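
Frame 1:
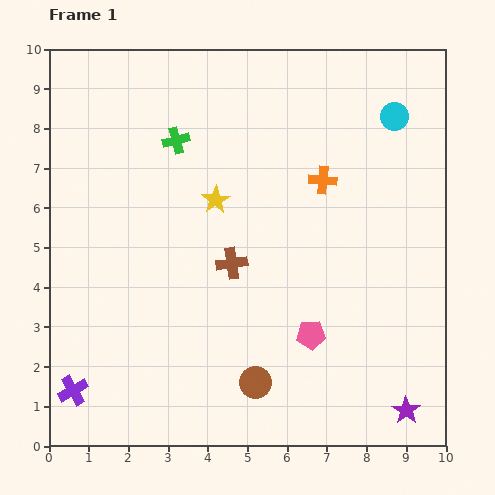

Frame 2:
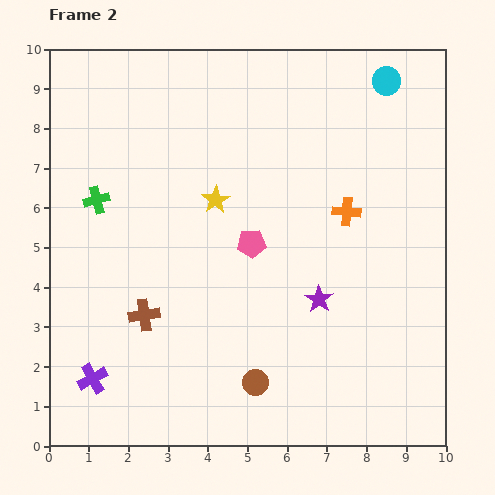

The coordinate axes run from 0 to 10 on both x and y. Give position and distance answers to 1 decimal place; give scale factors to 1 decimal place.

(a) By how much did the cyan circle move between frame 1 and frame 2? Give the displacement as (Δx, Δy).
(-0.2, 0.9)

The cyan circle was at (8.7, 8.3) in frame 1 and (8.5, 9.2) in frame 2.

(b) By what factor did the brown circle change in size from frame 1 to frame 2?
0.8×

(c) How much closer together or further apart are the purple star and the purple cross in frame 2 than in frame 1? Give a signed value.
-2.4

Distance in frame 1: 8.4. Distance in frame 2: 6.0.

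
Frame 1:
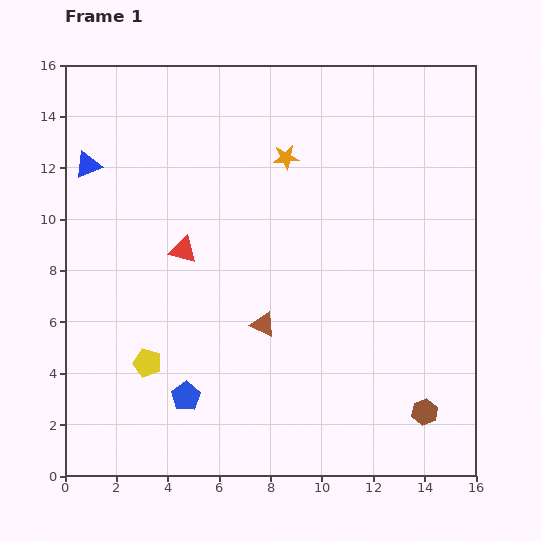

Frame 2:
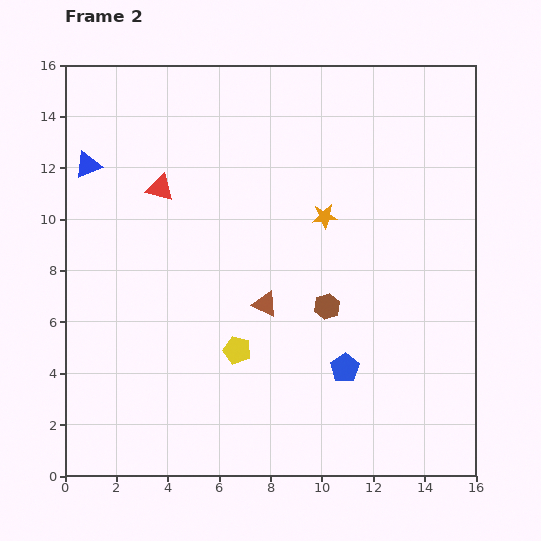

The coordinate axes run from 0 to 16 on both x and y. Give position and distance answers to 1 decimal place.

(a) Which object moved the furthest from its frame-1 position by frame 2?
the blue pentagon

(moved 6.3; next 5.6)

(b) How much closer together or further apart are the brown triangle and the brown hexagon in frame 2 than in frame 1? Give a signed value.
-4.8

Distance in frame 1: 7.2. Distance in frame 2: 2.4.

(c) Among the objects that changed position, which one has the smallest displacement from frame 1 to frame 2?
the brown triangle

(moved 0.8)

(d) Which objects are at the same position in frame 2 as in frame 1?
the blue triangle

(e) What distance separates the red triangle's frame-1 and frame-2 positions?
2.6

The red triangle moved from (4.6, 8.8) to (3.7, 11.2), a distance of √(0.9² + 2.4²) ≈ 2.6.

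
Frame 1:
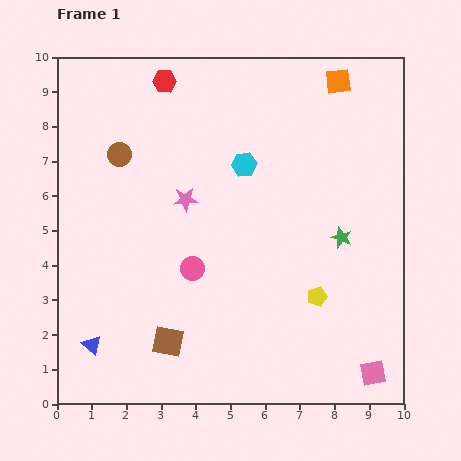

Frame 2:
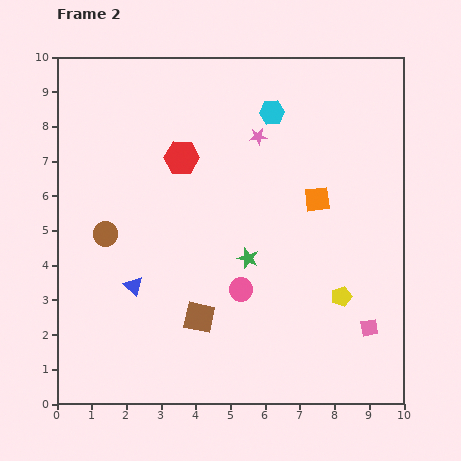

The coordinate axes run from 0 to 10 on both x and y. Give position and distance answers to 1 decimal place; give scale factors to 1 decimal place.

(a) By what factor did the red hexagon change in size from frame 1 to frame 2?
1.4×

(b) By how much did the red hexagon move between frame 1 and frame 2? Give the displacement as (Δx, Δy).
(0.5, -2.2)

The red hexagon was at (3.1, 9.3) in frame 1 and (3.6, 7.1) in frame 2.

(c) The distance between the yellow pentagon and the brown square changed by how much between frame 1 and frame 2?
-0.4

Distance in frame 1: 4.5. Distance in frame 2: 4.1.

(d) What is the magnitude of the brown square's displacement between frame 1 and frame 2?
1.1

The brown square moved from (3.2, 1.8) to (4.1, 2.5), a distance of √(0.9² + 0.7²) ≈ 1.1.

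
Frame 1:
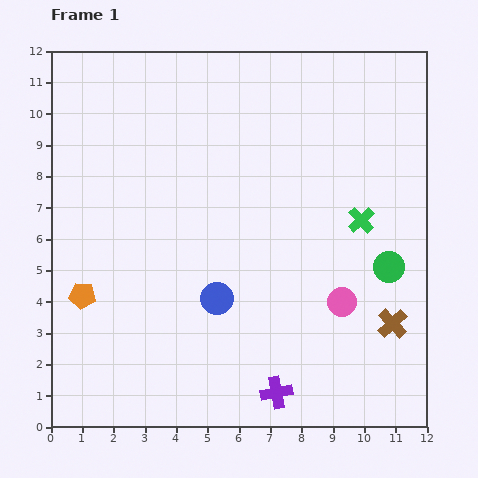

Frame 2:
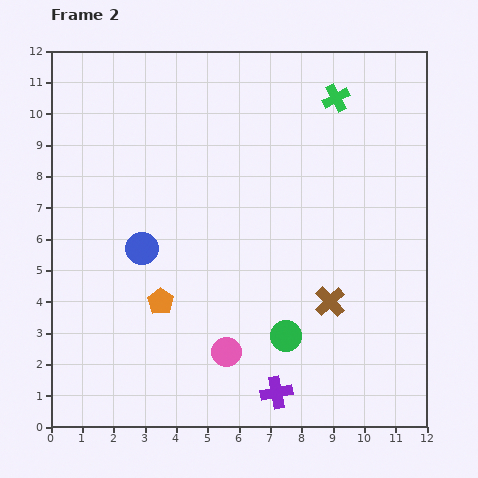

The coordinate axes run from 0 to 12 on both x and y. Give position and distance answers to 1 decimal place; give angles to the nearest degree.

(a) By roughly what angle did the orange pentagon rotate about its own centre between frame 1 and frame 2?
28° clockwise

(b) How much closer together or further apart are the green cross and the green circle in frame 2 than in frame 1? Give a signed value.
+6.1

Distance in frame 1: 1.7. Distance in frame 2: 7.8.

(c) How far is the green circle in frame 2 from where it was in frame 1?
4.0

The green circle moved from (10.8, 5.1) to (7.5, 2.9), a distance of √(3.3² + 2.2²) ≈ 4.0.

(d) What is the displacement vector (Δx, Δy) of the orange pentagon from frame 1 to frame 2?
(2.5, -0.2)

The orange pentagon was at (1.0, 4.2) in frame 1 and (3.5, 4.0) in frame 2.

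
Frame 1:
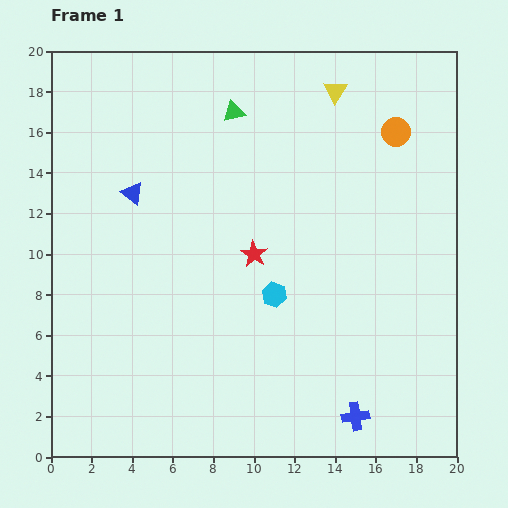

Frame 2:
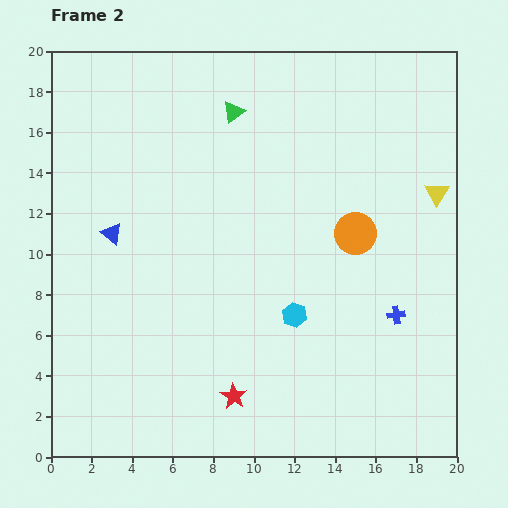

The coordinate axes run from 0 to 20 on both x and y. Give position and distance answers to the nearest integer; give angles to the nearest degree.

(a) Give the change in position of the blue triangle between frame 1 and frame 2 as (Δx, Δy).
(-1, -2)

The blue triangle was at (4, 13) in frame 1 and (3, 11) in frame 2.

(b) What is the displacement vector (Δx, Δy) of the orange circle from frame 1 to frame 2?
(-2, -5)

The orange circle was at (17, 16) in frame 1 and (15, 11) in frame 2.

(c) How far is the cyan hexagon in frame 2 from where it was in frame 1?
1

The cyan hexagon moved from (11, 8) to (12, 7), a distance of √(1² + 1²) ≈ 1.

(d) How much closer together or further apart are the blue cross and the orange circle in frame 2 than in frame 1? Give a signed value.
-10

Distance in frame 1: 14. Distance in frame 2: 4.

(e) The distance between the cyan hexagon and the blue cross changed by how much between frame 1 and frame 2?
-2

Distance in frame 1: 7. Distance in frame 2: 5.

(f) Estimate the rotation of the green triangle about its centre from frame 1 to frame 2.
24° counter-clockwise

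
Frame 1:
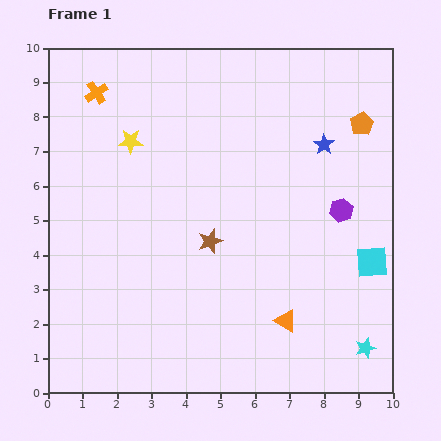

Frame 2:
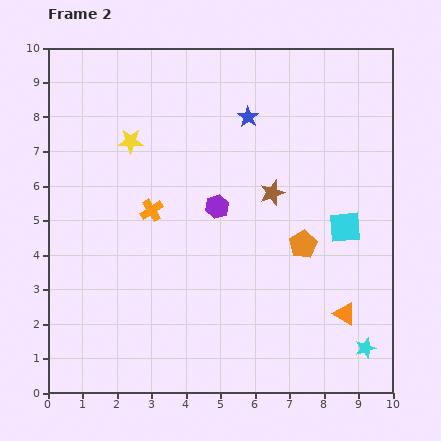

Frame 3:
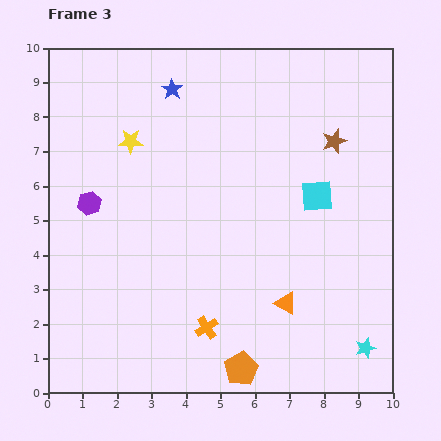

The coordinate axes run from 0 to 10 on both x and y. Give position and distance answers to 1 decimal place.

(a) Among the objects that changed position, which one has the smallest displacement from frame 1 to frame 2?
the cyan square

(moved 1.3)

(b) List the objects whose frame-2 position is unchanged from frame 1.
the yellow star, the cyan star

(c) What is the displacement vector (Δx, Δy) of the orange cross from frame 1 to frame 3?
(3.2, -6.8)

The orange cross was at (1.4, 8.7) in frame 1 and (4.6, 1.9) in frame 3.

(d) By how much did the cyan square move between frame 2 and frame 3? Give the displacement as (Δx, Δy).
(-0.8, 0.9)

The cyan square was at (8.6, 4.8) in frame 2 and (7.8, 5.7) in frame 3.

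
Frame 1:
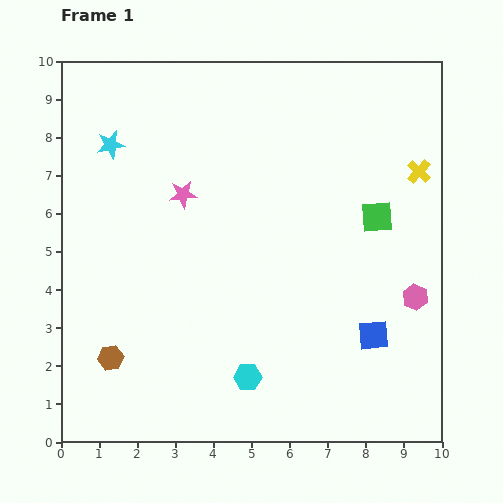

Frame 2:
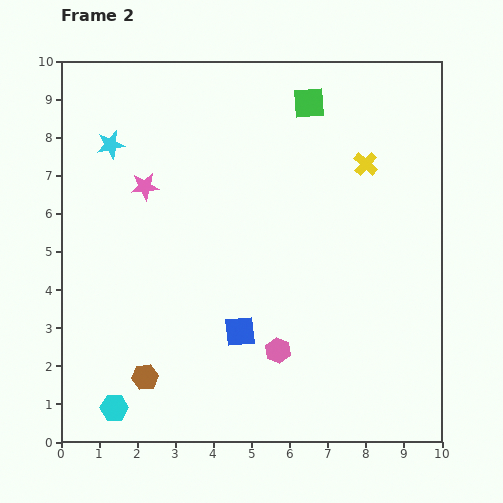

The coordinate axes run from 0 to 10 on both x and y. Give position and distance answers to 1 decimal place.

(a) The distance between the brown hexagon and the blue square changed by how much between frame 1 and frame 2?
-4.1

Distance in frame 1: 6.9. Distance in frame 2: 2.8.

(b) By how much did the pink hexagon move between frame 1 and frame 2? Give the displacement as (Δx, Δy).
(-3.6, -1.4)

The pink hexagon was at (9.3, 3.8) in frame 1 and (5.7, 2.4) in frame 2.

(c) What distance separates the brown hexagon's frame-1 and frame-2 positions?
1.0

The brown hexagon moved from (1.3, 2.2) to (2.2, 1.7), a distance of √(0.9² + 0.5²) ≈ 1.0.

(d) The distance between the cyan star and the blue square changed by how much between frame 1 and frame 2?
-2.5

Distance in frame 1: 8.5. Distance in frame 2: 6.0.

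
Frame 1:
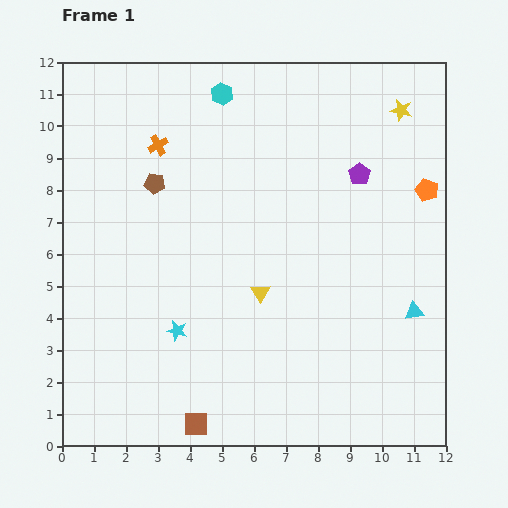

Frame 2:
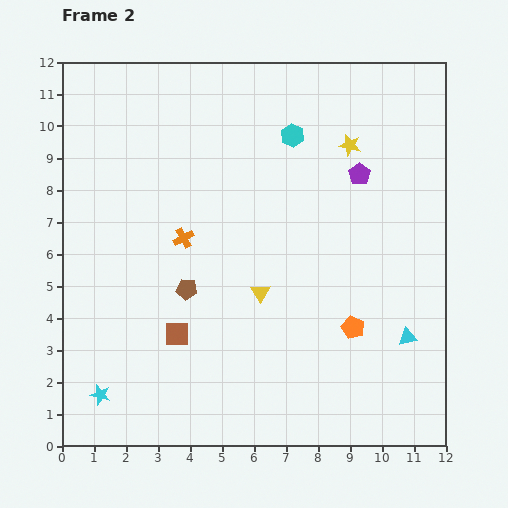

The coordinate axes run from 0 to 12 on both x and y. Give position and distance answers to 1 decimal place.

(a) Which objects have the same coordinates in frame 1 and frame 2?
the purple pentagon, the yellow triangle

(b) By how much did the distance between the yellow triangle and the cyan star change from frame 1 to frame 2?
+3.0

Distance in frame 1: 2.9. Distance in frame 2: 5.9.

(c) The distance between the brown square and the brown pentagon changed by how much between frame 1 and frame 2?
-6.2

Distance in frame 1: 7.6. Distance in frame 2: 1.4.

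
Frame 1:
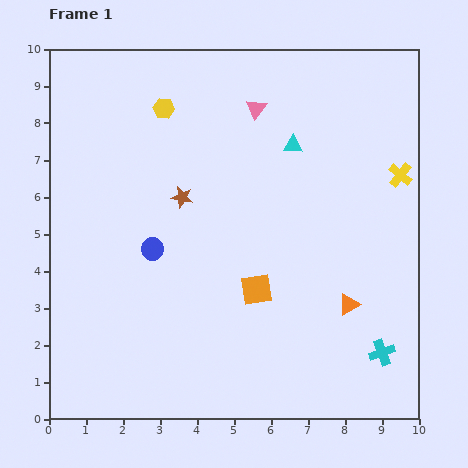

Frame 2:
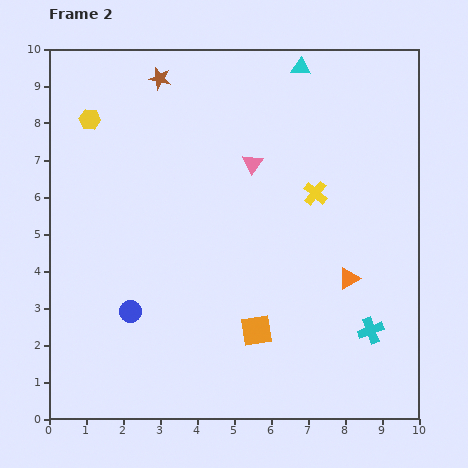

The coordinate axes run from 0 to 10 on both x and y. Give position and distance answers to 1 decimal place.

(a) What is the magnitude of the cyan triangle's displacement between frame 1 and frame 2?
2.1

The cyan triangle moved from (6.6, 7.4) to (6.8, 9.5), a distance of √(0.2² + 2.1²) ≈ 2.1.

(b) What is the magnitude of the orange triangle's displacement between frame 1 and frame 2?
0.7

The orange triangle moved from (8.1, 3.1) to (8.1, 3.8), a distance of √(0.0² + 0.7²) ≈ 0.7.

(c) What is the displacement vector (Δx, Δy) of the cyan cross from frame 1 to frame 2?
(-0.3, 0.6)

The cyan cross was at (9.0, 1.8) in frame 1 and (8.7, 2.4) in frame 2.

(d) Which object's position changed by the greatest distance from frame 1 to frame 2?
the brown star

(moved 3.3; next 2.4)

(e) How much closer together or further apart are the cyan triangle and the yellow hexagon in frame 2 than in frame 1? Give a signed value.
+2.3

Distance in frame 1: 3.6. Distance in frame 2: 5.9.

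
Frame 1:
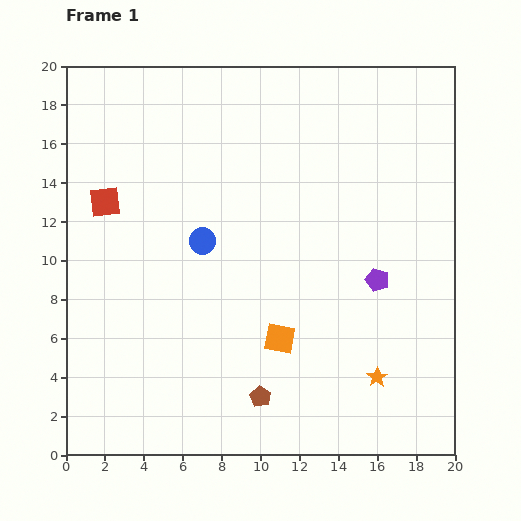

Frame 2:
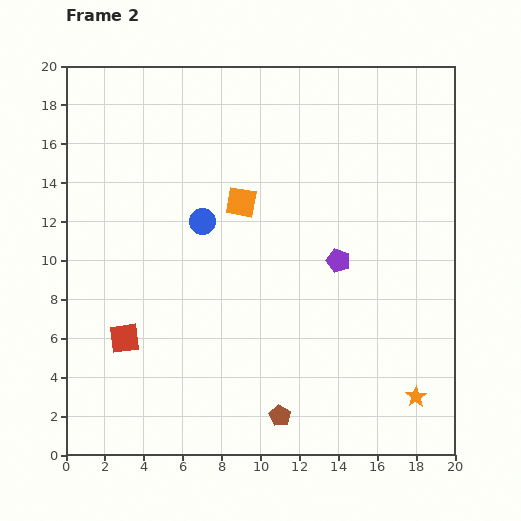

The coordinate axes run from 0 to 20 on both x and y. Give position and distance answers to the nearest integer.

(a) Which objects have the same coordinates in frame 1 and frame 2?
none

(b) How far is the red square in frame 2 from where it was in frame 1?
7

The red square moved from (2, 13) to (3, 6), a distance of √(1² + 7²) ≈ 7.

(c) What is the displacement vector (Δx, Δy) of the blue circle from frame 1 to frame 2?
(0, 1)

The blue circle was at (7, 11) in frame 1 and (7, 12) in frame 2.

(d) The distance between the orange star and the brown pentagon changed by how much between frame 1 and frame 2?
+1

Distance in frame 1: 6. Distance in frame 2: 7.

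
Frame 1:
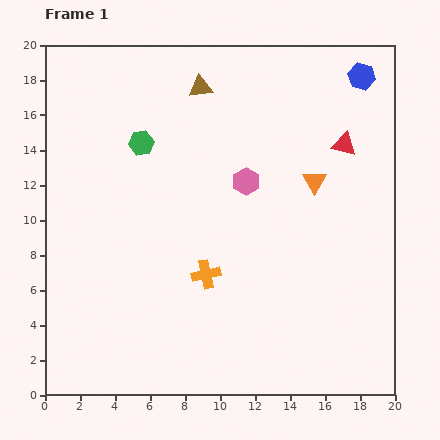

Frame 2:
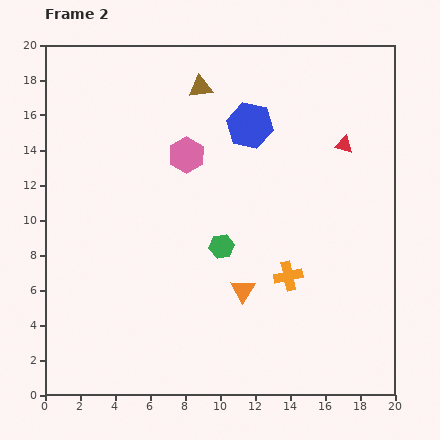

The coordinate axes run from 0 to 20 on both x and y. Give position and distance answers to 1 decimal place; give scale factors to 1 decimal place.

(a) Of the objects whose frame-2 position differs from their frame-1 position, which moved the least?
the pink hexagon

(moved 3.7)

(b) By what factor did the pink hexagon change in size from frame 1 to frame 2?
1.3×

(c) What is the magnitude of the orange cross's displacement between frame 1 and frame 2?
4.7

The orange cross moved from (9.2, 6.9) to (13.9, 6.8), a distance of √(4.7² + 0.1²) ≈ 4.7.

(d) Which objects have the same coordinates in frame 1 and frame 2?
the red triangle, the brown triangle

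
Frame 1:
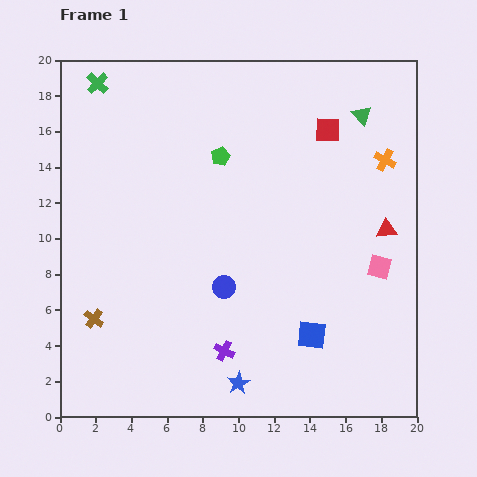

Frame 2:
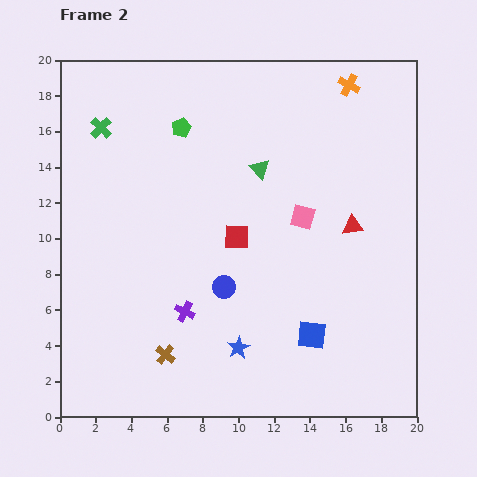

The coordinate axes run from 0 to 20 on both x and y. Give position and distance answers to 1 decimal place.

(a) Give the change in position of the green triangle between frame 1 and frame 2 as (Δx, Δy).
(-5.7, -3.0)

The green triangle was at (16.9, 16.9) in frame 1 and (11.2, 13.9) in frame 2.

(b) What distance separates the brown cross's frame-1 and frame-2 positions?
4.5

The brown cross moved from (1.9, 5.5) to (5.9, 3.5), a distance of √(4.0² + 2.0²) ≈ 4.5.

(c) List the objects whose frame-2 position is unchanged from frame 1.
the blue square, the blue circle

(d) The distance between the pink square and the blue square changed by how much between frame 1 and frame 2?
+1.2

Distance in frame 1: 5.4. Distance in frame 2: 6.6.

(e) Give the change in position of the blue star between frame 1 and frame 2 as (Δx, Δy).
(0.0, 2.0)

The blue star was at (10.0, 1.9) in frame 1 and (10.0, 3.9) in frame 2.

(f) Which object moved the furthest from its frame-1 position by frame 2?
the red square

(moved 7.9; next 6.4)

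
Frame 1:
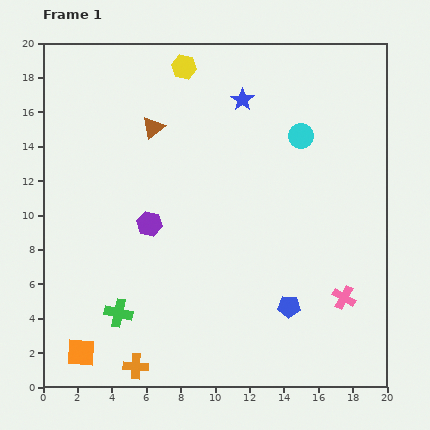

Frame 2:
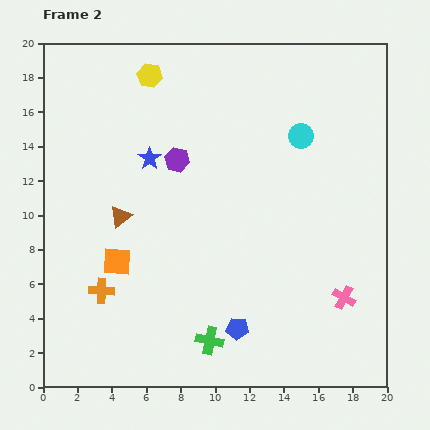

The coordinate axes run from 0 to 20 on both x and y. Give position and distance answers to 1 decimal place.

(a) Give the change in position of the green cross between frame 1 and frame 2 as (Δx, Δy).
(5.3, -1.6)

The green cross was at (4.4, 4.3) in frame 1 and (9.7, 2.7) in frame 2.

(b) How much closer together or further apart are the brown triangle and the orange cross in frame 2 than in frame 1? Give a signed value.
-9.5

Distance in frame 1: 13.9. Distance in frame 2: 4.4.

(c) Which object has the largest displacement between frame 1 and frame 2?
the blue star

(moved 6.4; next 5.7)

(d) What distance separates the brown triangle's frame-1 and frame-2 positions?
5.5

The brown triangle moved from (6.4, 15.1) to (4.5, 9.9), a distance of √(1.9² + 5.2²) ≈ 5.5.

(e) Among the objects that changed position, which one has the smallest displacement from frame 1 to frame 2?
the yellow hexagon

(moved 2.1)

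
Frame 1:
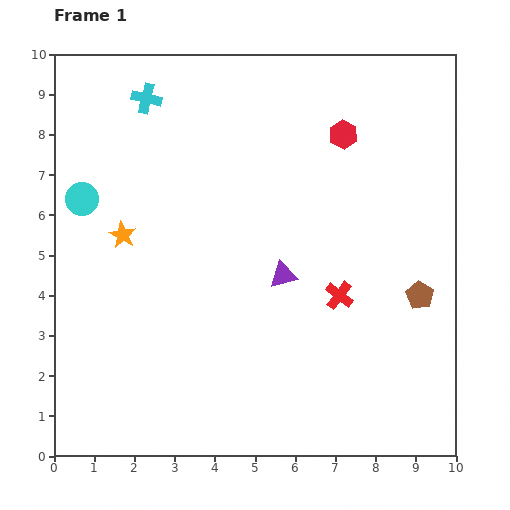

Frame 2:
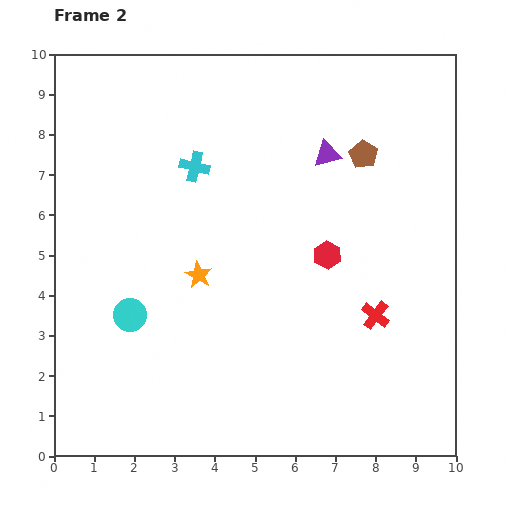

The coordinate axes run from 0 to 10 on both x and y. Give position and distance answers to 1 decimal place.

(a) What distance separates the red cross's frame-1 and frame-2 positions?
1.0

The red cross moved from (7.1, 4.0) to (8.0, 3.5), a distance of √(0.9² + 0.5²) ≈ 1.0.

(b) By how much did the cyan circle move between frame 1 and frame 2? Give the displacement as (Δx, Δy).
(1.2, -2.9)

The cyan circle was at (0.7, 6.4) in frame 1 and (1.9, 3.5) in frame 2.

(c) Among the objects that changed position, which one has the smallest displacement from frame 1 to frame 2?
the red cross

(moved 1.0)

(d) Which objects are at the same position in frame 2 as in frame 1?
none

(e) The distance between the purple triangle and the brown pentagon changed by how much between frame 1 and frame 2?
-2.5

Distance in frame 1: 3.4. Distance in frame 2: 0.9.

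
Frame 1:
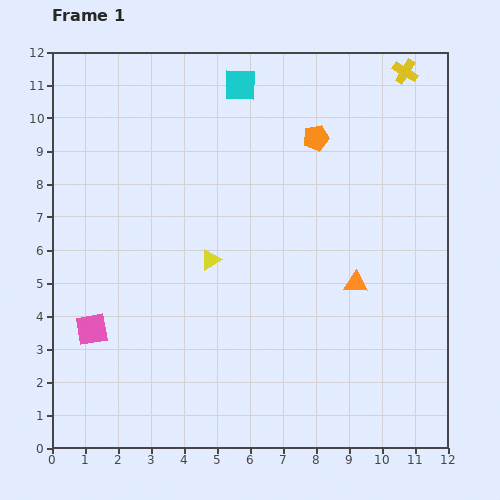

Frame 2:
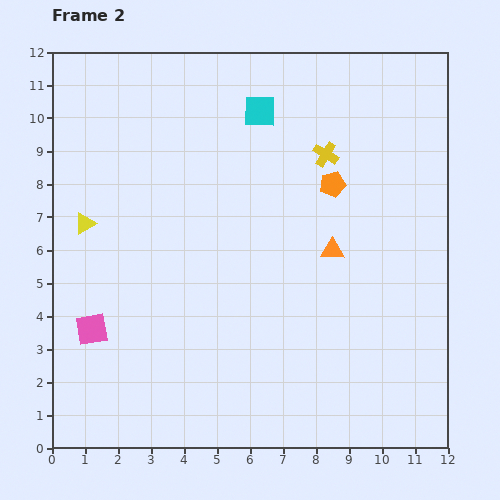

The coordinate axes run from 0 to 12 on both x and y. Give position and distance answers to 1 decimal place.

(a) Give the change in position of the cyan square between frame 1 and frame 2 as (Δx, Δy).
(0.6, -0.8)

The cyan square was at (5.7, 11.0) in frame 1 and (6.3, 10.2) in frame 2.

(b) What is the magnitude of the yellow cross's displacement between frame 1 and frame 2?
3.5

The yellow cross moved from (10.7, 11.4) to (8.3, 8.9), a distance of √(2.4² + 2.5²) ≈ 3.5.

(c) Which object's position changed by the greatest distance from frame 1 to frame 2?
the yellow triangle

(moved 4.0; next 3.5)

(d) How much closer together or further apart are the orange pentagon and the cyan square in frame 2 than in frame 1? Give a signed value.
+0.3

Distance in frame 1: 2.8. Distance in frame 2: 3.1.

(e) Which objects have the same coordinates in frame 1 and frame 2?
the pink square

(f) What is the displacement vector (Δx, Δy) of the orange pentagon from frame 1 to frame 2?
(0.5, -1.4)

The orange pentagon was at (8.0, 9.4) in frame 1 and (8.5, 8.0) in frame 2.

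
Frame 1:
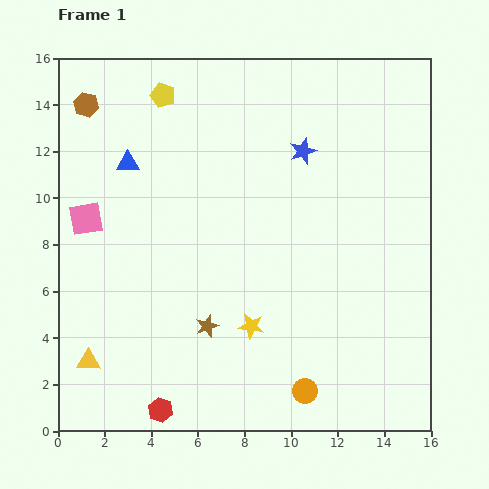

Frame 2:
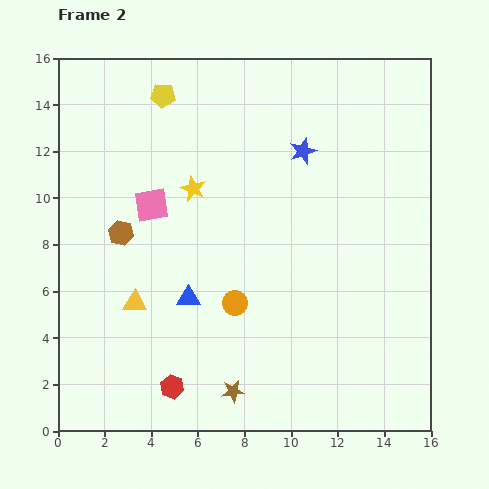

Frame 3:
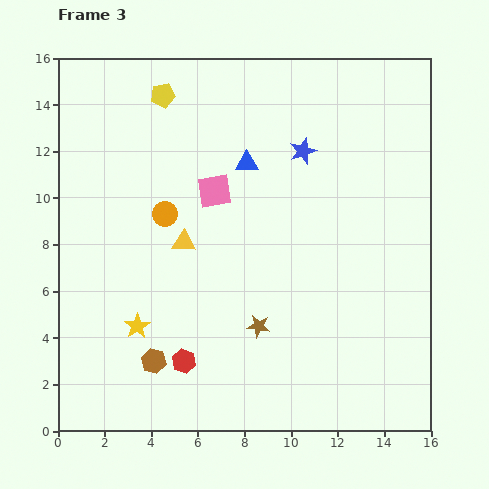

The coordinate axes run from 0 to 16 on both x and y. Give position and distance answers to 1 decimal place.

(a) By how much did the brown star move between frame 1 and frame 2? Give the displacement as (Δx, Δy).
(1.1, -2.8)

The brown star was at (6.4, 4.5) in frame 1 and (7.5, 1.7) in frame 2.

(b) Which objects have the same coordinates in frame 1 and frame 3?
the yellow pentagon, the blue star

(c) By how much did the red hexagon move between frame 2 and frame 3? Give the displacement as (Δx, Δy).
(0.5, 1.1)

The red hexagon was at (4.9, 1.9) in frame 2 and (5.4, 3.0) in frame 3.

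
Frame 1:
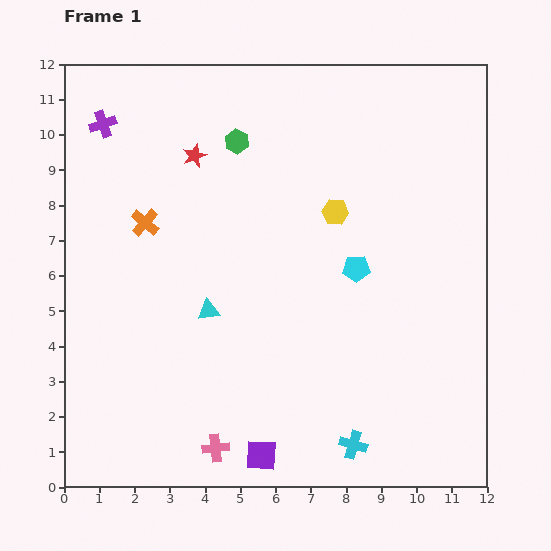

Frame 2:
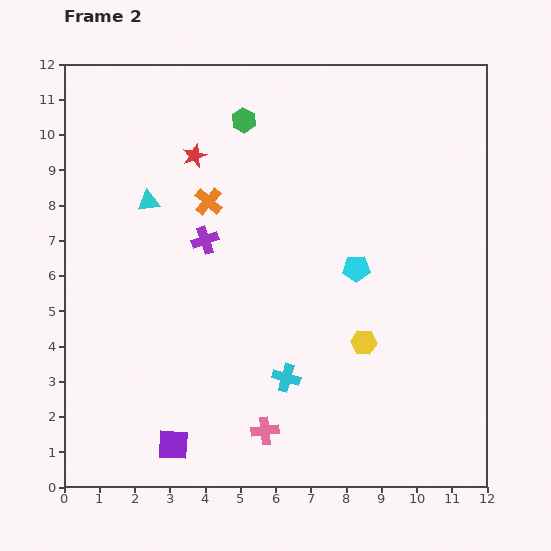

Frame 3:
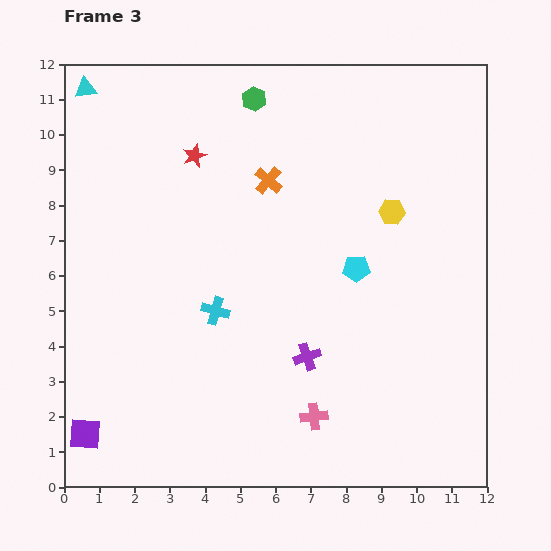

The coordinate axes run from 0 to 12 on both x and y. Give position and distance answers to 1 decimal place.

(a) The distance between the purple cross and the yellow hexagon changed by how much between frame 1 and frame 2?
-1.7

Distance in frame 1: 7.1. Distance in frame 2: 5.4.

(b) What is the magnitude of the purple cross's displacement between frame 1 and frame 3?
8.8

The purple cross moved from (1.1, 10.3) to (6.9, 3.7), a distance of √(5.8² + 6.6²) ≈ 8.8.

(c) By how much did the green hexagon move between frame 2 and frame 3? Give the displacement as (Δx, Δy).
(0.3, 0.6)

The green hexagon was at (5.1, 10.4) in frame 2 and (5.4, 11.0) in frame 3.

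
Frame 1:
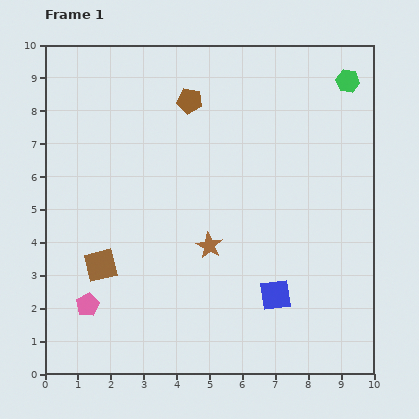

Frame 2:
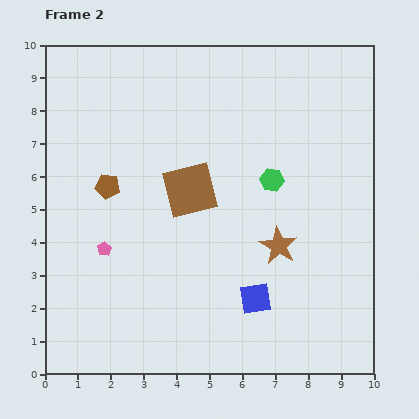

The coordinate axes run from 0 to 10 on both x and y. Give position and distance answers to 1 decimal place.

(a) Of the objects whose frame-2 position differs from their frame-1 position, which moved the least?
the blue square

(moved 0.6)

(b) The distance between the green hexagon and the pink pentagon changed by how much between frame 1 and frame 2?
-4.9

Distance in frame 1: 10.4. Distance in frame 2: 5.5.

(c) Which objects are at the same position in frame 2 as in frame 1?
none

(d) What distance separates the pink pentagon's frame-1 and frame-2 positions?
1.8

The pink pentagon moved from (1.3, 2.1) to (1.8, 3.8), a distance of √(0.5² + 1.7²) ≈ 1.8.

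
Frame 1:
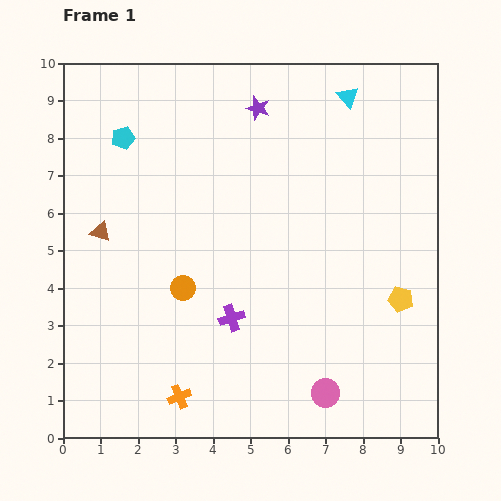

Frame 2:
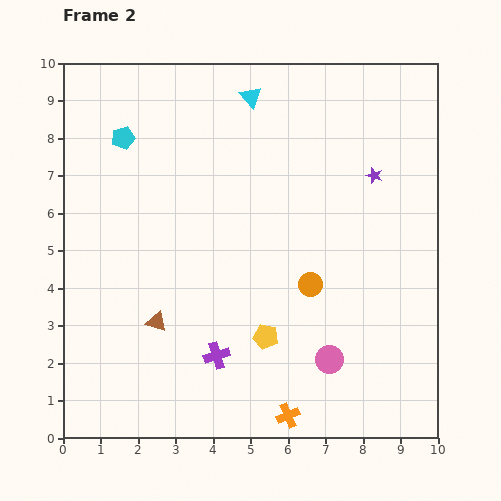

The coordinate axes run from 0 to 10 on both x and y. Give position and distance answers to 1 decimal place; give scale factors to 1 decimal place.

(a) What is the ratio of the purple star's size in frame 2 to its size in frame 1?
0.7×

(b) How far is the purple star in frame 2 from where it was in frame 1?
3.6

The purple star moved from (5.2, 8.8) to (8.3, 7.0), a distance of √(3.1² + 1.8²) ≈ 3.6.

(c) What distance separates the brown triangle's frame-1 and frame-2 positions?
2.8

The brown triangle moved from (1.0, 5.5) to (2.5, 3.1), a distance of √(1.5² + 2.4²) ≈ 2.8.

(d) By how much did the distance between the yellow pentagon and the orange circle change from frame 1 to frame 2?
-4.0

Distance in frame 1: 5.8. Distance in frame 2: 1.8.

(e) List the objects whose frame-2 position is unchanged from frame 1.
the cyan pentagon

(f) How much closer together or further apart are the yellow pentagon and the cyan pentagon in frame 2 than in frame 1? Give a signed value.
-2.1

Distance in frame 1: 8.6. Distance in frame 2: 6.5.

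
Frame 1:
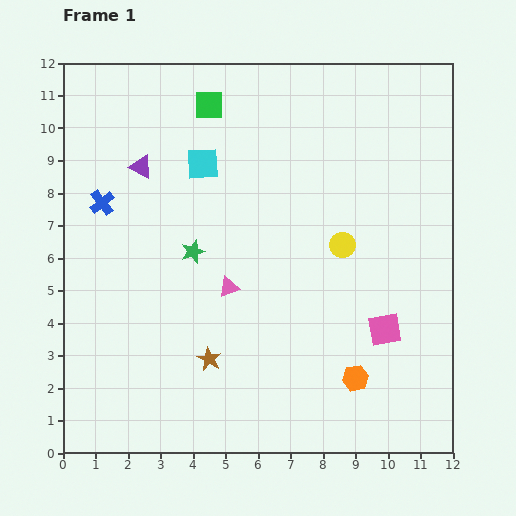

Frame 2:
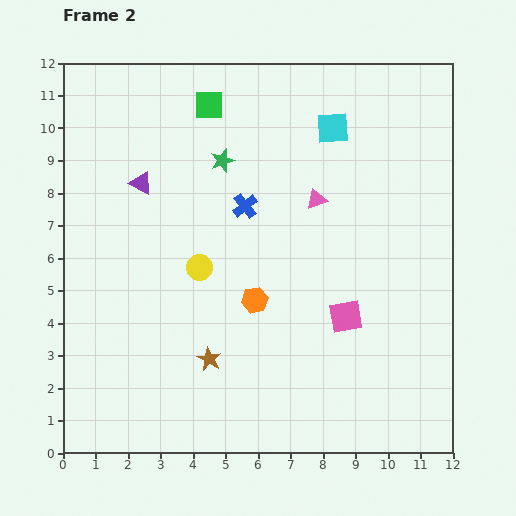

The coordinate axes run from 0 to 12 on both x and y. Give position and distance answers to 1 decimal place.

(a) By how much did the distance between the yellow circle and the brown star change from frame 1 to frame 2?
-2.6

Distance in frame 1: 5.4. Distance in frame 2: 2.8.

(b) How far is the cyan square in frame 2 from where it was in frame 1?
4.1

The cyan square moved from (4.3, 8.9) to (8.3, 10.0), a distance of √(4.0² + 1.1²) ≈ 4.1.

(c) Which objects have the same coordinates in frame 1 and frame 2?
the brown star, the green square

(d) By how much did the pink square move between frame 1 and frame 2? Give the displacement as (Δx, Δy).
(-1.2, 0.4)

The pink square was at (9.9, 3.8) in frame 1 and (8.7, 4.2) in frame 2.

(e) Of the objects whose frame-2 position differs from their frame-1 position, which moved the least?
the purple triangle

(moved 0.5)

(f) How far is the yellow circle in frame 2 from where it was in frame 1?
4.5

The yellow circle moved from (8.6, 6.4) to (4.2, 5.7), a distance of √(4.4² + 0.7²) ≈ 4.5.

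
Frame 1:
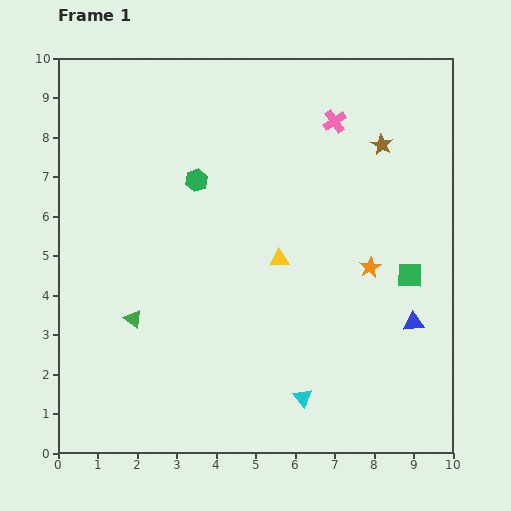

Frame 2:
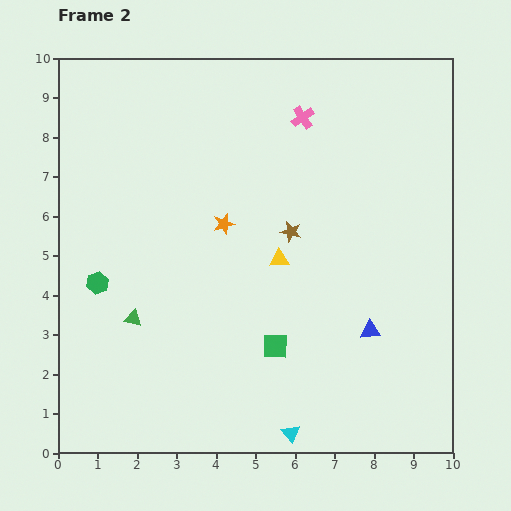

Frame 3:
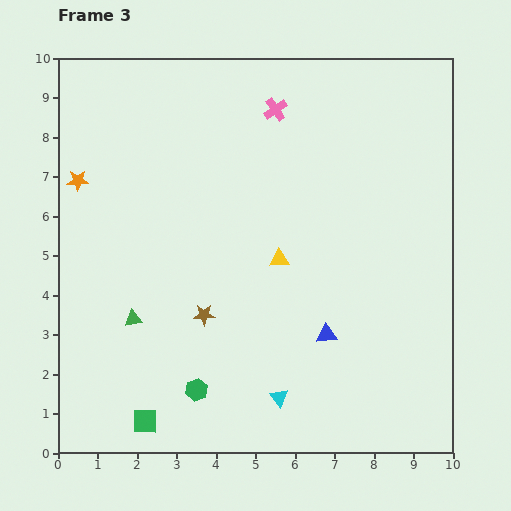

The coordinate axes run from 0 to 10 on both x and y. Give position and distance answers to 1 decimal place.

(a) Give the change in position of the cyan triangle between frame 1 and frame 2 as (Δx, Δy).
(-0.3, -0.9)

The cyan triangle was at (6.2, 1.4) in frame 1 and (5.9, 0.5) in frame 2.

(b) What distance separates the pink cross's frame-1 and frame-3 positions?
1.5

The pink cross moved from (7.0, 8.4) to (5.5, 8.7), a distance of √(1.5² + 0.3²) ≈ 1.5.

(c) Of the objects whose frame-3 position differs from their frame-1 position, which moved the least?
the cyan triangle

(moved 0.6)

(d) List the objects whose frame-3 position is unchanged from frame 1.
the yellow triangle, the green triangle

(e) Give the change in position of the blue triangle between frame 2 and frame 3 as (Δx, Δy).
(-1.1, -0.1)

The blue triangle was at (7.9, 3.1) in frame 2 and (6.8, 3.0) in frame 3.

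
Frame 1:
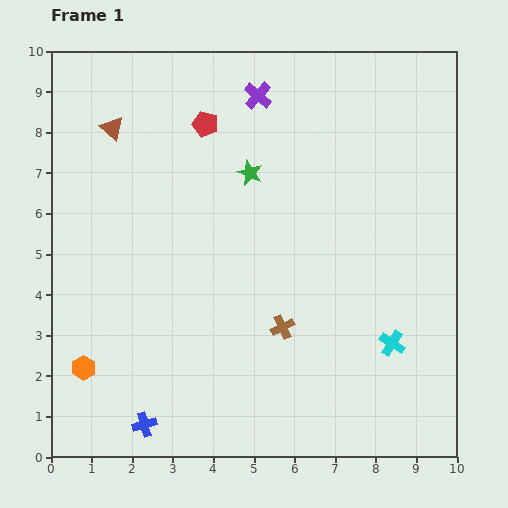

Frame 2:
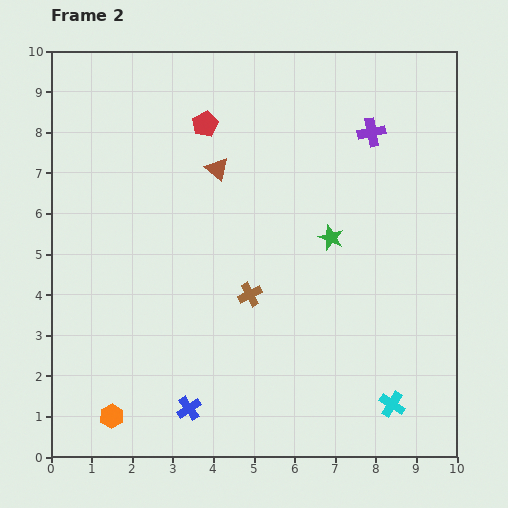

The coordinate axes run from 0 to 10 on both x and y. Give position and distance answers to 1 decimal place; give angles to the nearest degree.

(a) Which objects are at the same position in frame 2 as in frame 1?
the red pentagon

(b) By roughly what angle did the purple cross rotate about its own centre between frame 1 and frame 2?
37° clockwise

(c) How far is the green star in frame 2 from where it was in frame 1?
2.6

The green star moved from (4.9, 7.0) to (6.9, 5.4), a distance of √(2.0² + 1.6²) ≈ 2.6.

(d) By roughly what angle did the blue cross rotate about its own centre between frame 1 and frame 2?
19° counter-clockwise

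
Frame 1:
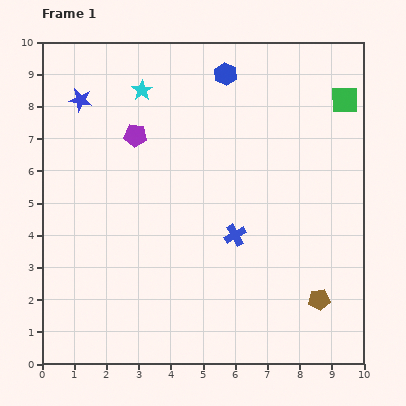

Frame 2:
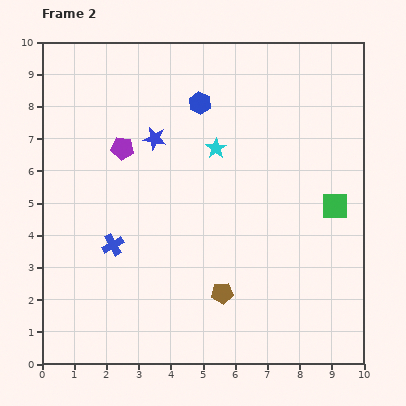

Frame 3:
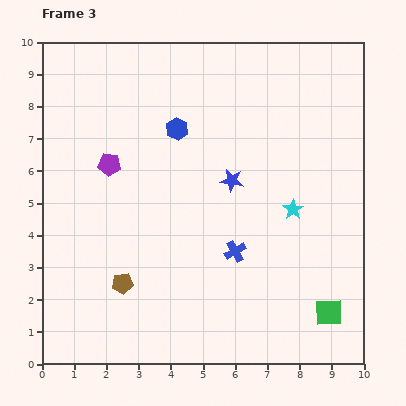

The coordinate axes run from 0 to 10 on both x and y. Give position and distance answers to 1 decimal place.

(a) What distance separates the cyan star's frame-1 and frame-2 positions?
2.9

The cyan star moved from (3.1, 8.5) to (5.4, 6.7), a distance of √(2.3² + 1.8²) ≈ 2.9.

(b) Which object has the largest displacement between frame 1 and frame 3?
the green square

(moved 6.6; next 6.1)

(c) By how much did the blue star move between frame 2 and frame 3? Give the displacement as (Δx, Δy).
(2.4, -1.3)

The blue star was at (3.5, 7.0) in frame 2 and (5.9, 5.7) in frame 3.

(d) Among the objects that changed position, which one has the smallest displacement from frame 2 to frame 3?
the purple pentagon

(moved 0.6)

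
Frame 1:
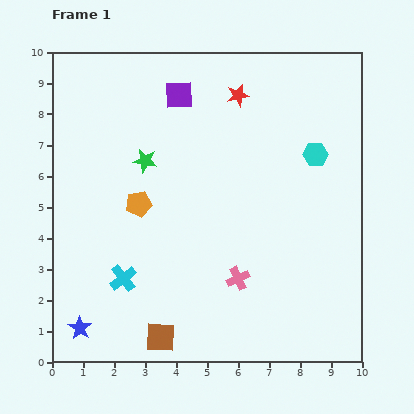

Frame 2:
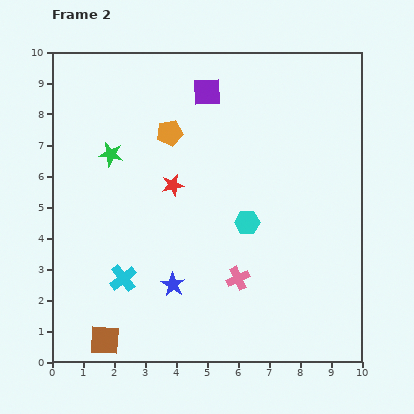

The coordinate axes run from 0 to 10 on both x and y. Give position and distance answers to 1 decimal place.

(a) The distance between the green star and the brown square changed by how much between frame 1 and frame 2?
+0.3

Distance in frame 1: 5.7. Distance in frame 2: 6.0.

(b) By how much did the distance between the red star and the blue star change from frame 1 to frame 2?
-5.9

Distance in frame 1: 9.1. Distance in frame 2: 3.2.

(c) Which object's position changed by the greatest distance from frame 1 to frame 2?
the red star

(moved 3.6; next 3.3)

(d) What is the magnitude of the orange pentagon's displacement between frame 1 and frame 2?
2.5

The orange pentagon moved from (2.8, 5.1) to (3.8, 7.4), a distance of √(1.0² + 2.3²) ≈ 2.5.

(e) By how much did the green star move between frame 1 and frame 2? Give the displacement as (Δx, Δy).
(-1.1, 0.2)

The green star was at (3.0, 6.5) in frame 1 and (1.9, 6.7) in frame 2.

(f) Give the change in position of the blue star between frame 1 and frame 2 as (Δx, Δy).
(3.0, 1.4)

The blue star was at (0.9, 1.1) in frame 1 and (3.9, 2.5) in frame 2.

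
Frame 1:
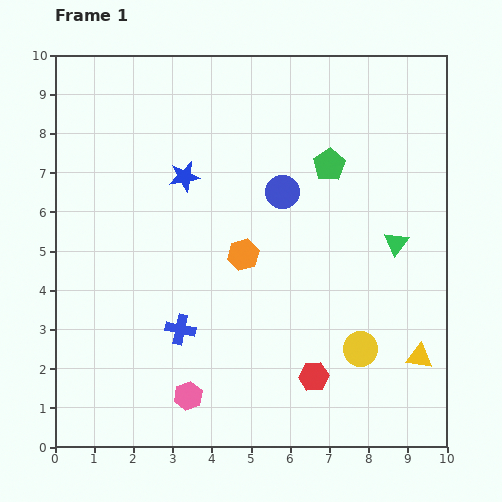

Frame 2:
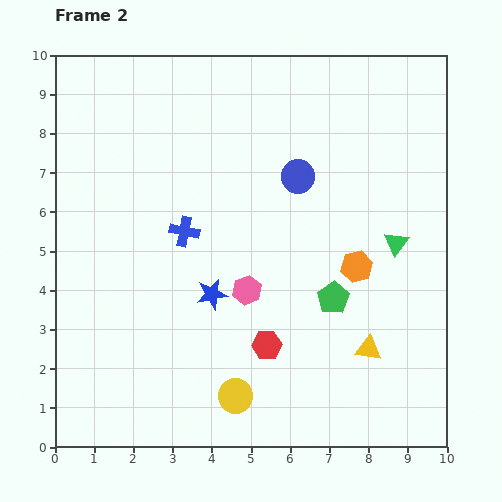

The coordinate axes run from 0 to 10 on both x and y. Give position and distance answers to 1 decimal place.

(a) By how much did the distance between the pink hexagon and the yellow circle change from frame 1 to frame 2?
-1.9

Distance in frame 1: 4.6. Distance in frame 2: 2.7.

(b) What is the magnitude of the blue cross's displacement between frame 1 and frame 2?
2.5

The blue cross moved from (3.2, 3.0) to (3.3, 5.5), a distance of √(0.1² + 2.5²) ≈ 2.5.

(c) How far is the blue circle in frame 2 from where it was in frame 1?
0.6

The blue circle moved from (5.8, 6.5) to (6.2, 6.9), a distance of √(0.4² + 0.4²) ≈ 0.6.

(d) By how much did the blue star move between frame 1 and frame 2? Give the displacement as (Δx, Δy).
(0.7, -3.0)

The blue star was at (3.3, 6.9) in frame 1 and (4.0, 3.9) in frame 2.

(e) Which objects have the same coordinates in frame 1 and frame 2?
the green triangle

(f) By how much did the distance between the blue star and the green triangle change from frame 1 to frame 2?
-0.8

Distance in frame 1: 5.7. Distance in frame 2: 4.9.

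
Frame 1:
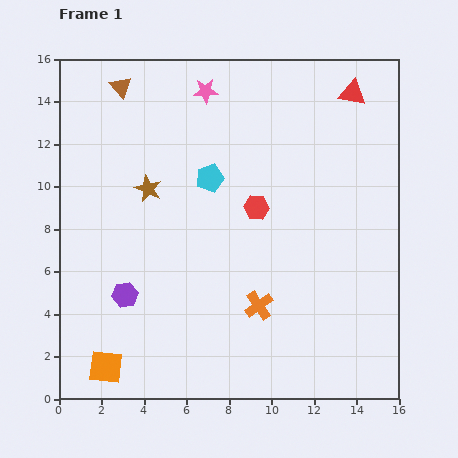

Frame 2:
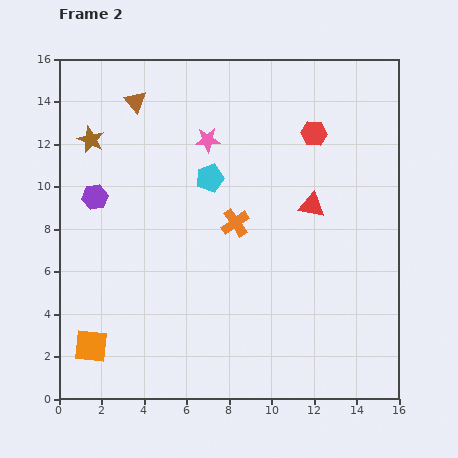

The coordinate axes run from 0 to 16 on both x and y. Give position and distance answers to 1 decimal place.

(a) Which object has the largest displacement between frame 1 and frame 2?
the red triangle

(moved 5.6; next 4.8)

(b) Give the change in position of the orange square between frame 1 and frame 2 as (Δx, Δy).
(-0.7, 1.0)

The orange square was at (2.2, 1.5) in frame 1 and (1.5, 2.5) in frame 2.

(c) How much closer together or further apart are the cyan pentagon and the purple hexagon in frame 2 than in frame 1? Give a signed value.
-1.3

Distance in frame 1: 6.8. Distance in frame 2: 5.5.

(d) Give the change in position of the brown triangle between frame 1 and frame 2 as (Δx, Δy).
(0.7, -0.7)

The brown triangle was at (2.9, 14.7) in frame 1 and (3.6, 14.0) in frame 2.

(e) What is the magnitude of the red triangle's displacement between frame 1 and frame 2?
5.6

The red triangle moved from (13.8, 14.4) to (11.9, 9.1), a distance of √(1.9² + 5.3²) ≈ 5.6.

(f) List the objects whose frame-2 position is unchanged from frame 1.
the cyan pentagon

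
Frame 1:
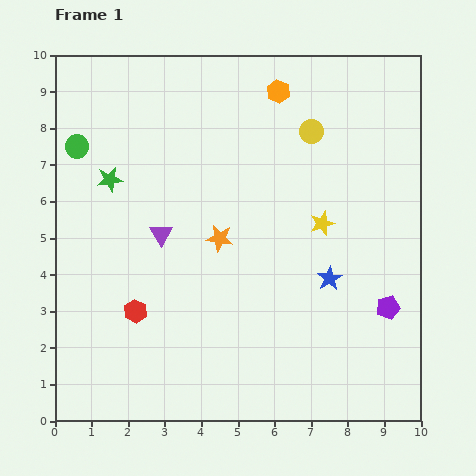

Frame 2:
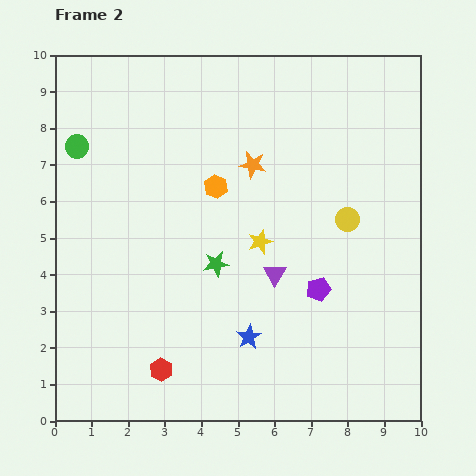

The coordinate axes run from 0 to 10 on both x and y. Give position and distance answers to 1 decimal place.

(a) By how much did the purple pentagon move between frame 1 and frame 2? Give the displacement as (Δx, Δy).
(-1.9, 0.5)

The purple pentagon was at (9.1, 3.1) in frame 1 and (7.2, 3.6) in frame 2.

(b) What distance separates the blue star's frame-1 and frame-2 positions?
2.7

The blue star moved from (7.5, 3.9) to (5.3, 2.3), a distance of √(2.2² + 1.6²) ≈ 2.7.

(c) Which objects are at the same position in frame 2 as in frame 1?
the green circle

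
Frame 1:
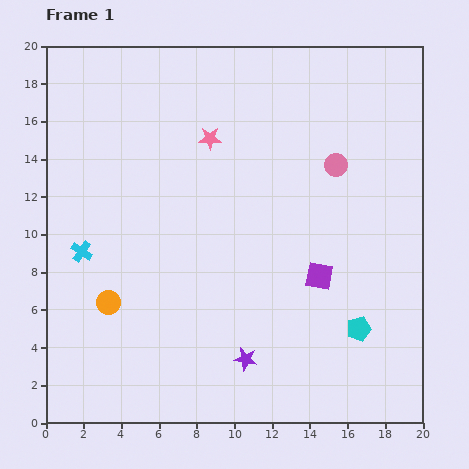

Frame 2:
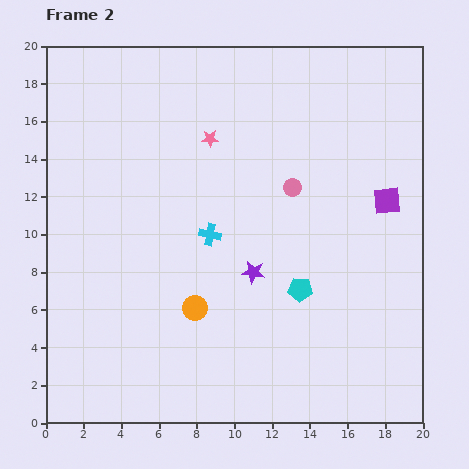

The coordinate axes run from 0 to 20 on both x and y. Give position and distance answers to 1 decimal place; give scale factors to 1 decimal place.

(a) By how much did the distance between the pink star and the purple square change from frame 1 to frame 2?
+0.7

Distance in frame 1: 9.3. Distance in frame 2: 10.0.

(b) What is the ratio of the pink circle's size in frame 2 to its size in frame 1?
0.8×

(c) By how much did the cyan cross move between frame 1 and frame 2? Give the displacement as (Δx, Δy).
(6.8, 0.9)

The cyan cross was at (1.9, 9.1) in frame 1 and (8.7, 10.0) in frame 2.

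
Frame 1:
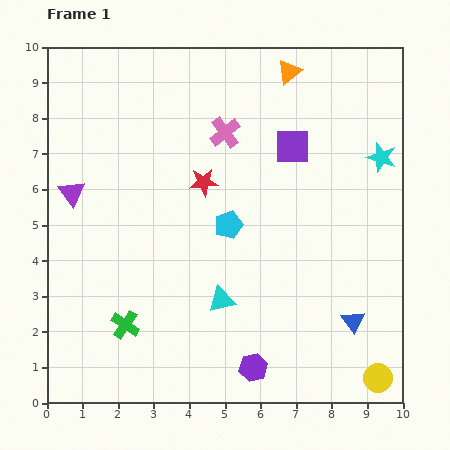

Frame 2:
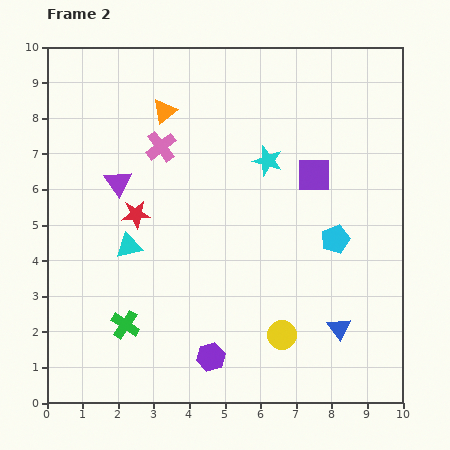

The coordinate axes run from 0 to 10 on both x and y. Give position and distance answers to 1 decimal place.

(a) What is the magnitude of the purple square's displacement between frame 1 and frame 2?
1.0

The purple square moved from (6.9, 7.2) to (7.5, 6.4), a distance of √(0.6² + 0.8²) ≈ 1.0.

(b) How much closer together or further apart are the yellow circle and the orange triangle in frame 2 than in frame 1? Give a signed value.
-1.9

Distance in frame 1: 9.0. Distance in frame 2: 7.1.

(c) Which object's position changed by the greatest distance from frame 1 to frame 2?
the orange triangle

(moved 3.7; next 3.2)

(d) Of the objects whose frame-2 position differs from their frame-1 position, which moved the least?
the blue triangle

(moved 0.4)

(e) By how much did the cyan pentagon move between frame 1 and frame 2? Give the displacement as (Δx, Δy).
(3.0, -0.4)

The cyan pentagon was at (5.1, 5.0) in frame 1 and (8.1, 4.6) in frame 2.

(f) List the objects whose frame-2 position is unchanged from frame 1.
the green cross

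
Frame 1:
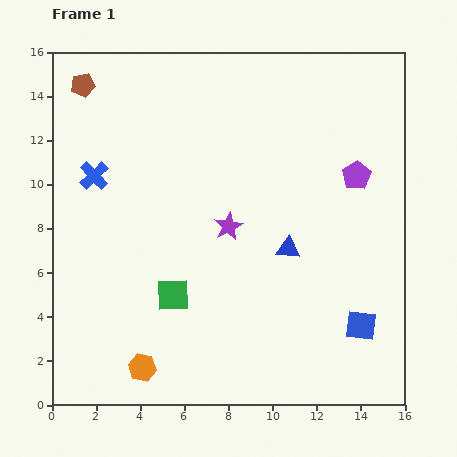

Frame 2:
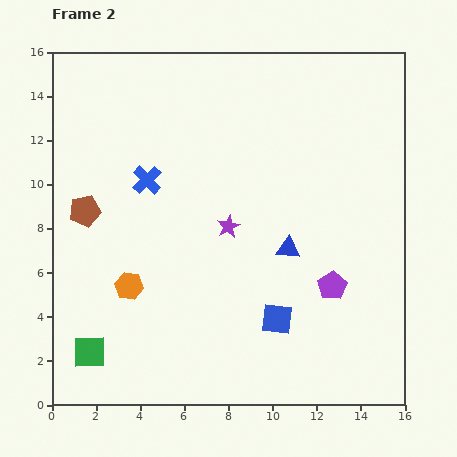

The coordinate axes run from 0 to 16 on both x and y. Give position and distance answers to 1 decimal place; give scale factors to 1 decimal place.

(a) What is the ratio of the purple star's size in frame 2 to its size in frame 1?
0.8×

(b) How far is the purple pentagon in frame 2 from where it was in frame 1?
5.1

The purple pentagon moved from (13.8, 10.4) to (12.7, 5.4), a distance of √(1.1² + 5.0²) ≈ 5.1.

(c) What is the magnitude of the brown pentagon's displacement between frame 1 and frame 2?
5.7

The brown pentagon moved from (1.4, 14.5) to (1.5, 8.8), a distance of √(0.1² + 5.7²) ≈ 5.7.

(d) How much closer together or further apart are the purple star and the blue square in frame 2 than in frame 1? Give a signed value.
-2.8

Distance in frame 1: 7.5. Distance in frame 2: 4.7.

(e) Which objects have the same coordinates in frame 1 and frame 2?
the purple star, the blue triangle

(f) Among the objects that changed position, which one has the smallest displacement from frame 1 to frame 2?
the blue cross

(moved 2.4)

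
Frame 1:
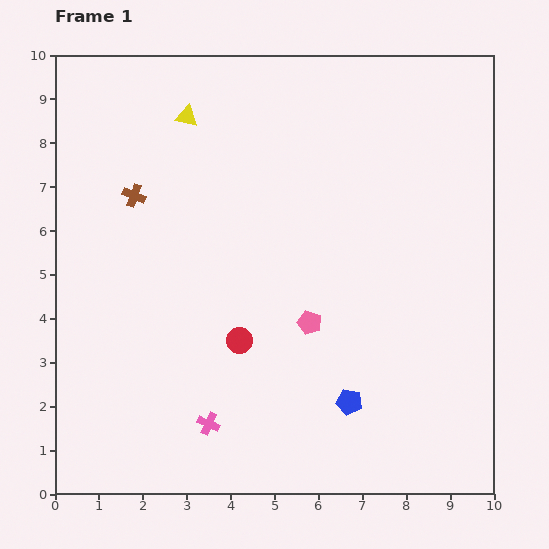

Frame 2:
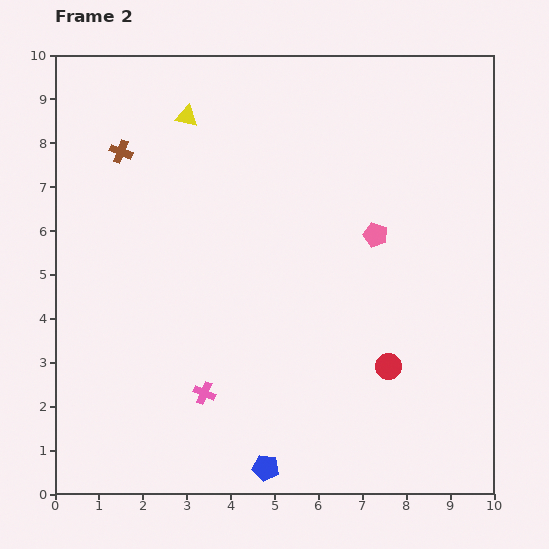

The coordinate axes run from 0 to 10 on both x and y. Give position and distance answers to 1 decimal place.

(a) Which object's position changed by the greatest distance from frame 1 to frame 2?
the red circle

(moved 3.5; next 2.5)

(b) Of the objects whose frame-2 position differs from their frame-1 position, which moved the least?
the pink cross

(moved 0.7)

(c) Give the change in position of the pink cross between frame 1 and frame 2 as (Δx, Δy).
(-0.1, 0.7)

The pink cross was at (3.5, 1.6) in frame 1 and (3.4, 2.3) in frame 2.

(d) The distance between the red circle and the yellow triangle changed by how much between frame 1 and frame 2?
+2.1

Distance in frame 1: 5.2. Distance in frame 2: 7.3.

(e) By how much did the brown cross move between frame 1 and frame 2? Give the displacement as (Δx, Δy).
(-0.3, 1.0)

The brown cross was at (1.8, 6.8) in frame 1 and (1.5, 7.8) in frame 2.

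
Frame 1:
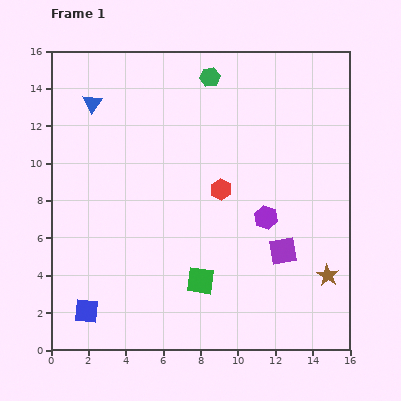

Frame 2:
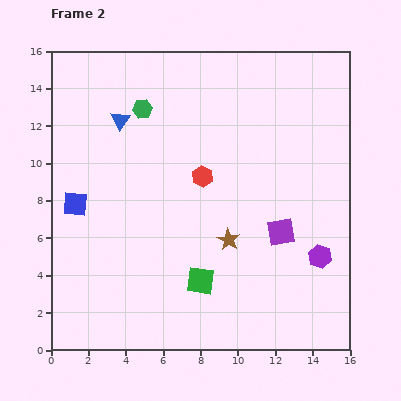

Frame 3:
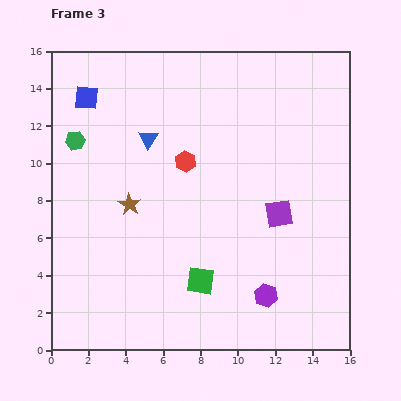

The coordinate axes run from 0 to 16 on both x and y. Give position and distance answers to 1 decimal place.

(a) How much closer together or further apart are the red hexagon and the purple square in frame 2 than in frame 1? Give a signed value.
+0.5

Distance in frame 1: 4.7. Distance in frame 2: 5.2.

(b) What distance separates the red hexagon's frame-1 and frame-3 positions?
2.4

The red hexagon moved from (9.1, 8.6) to (7.2, 10.1), a distance of √(1.9² + 1.5²) ≈ 2.4.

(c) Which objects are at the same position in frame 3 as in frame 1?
the green square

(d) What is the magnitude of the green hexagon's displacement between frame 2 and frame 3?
4.0

The green hexagon moved from (4.9, 12.9) to (1.3, 11.2), a distance of √(3.6² + 1.7²) ≈ 4.0.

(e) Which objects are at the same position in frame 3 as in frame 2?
the green square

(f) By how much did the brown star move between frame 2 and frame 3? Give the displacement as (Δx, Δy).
(-5.3, 1.9)

The brown star was at (9.5, 5.9) in frame 2 and (4.2, 7.8) in frame 3.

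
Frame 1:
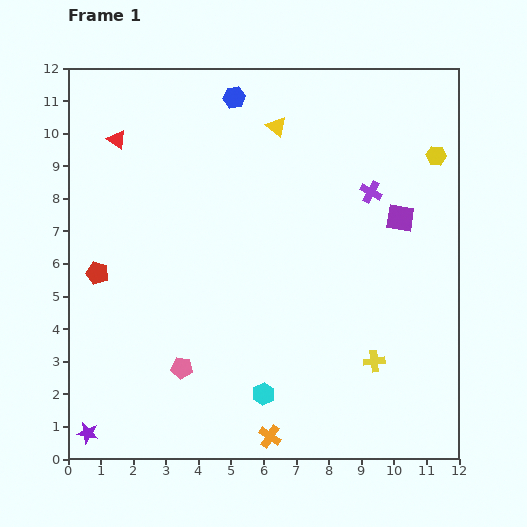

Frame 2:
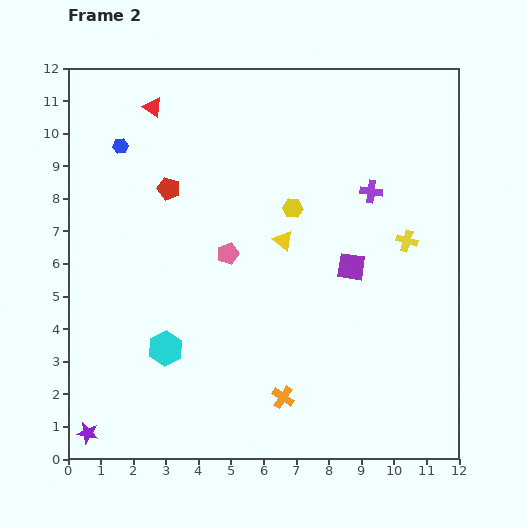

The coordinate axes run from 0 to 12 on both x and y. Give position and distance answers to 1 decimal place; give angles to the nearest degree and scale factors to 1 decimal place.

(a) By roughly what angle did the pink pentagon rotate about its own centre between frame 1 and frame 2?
24° counter-clockwise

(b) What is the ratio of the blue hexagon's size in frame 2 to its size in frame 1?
0.7×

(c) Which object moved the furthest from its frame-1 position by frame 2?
the yellow hexagon

(moved 4.7; next 3.8)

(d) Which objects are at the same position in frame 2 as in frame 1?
the purple cross, the purple star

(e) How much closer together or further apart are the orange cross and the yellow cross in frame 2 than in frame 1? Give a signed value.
+2.2

Distance in frame 1: 3.9. Distance in frame 2: 6.1.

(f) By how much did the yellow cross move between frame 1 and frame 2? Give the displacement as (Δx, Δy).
(1.0, 3.7)

The yellow cross was at (9.4, 3.0) in frame 1 and (10.4, 6.7) in frame 2.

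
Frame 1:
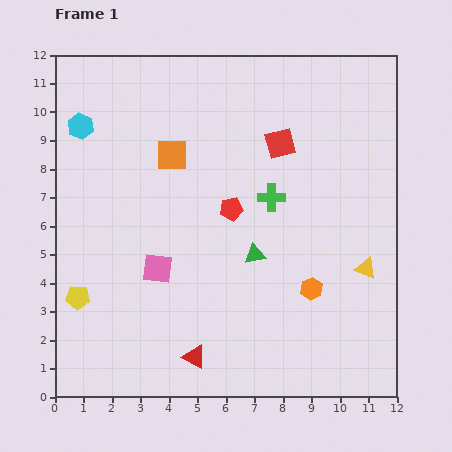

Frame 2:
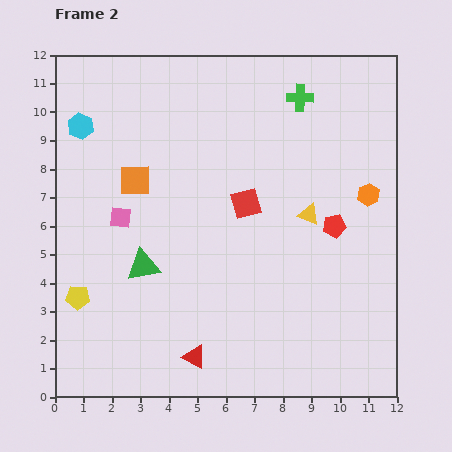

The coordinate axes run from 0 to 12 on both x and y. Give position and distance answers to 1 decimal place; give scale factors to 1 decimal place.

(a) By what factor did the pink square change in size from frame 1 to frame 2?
0.7×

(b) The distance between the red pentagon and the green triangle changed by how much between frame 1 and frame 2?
+5.0

Distance in frame 1: 1.8. Distance in frame 2: 6.8.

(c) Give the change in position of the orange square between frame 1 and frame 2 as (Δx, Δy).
(-1.3, -0.9)

The orange square was at (4.1, 8.5) in frame 1 and (2.8, 7.6) in frame 2.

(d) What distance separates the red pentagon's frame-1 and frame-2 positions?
3.6

The red pentagon moved from (6.2, 6.6) to (9.8, 6.0), a distance of √(3.6² + 0.6²) ≈ 3.6.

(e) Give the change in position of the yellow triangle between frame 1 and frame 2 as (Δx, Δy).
(-2.0, 1.9)

The yellow triangle was at (10.9, 4.5) in frame 1 and (8.9, 6.4) in frame 2.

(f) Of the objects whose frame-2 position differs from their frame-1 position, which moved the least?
the orange square

(moved 1.6)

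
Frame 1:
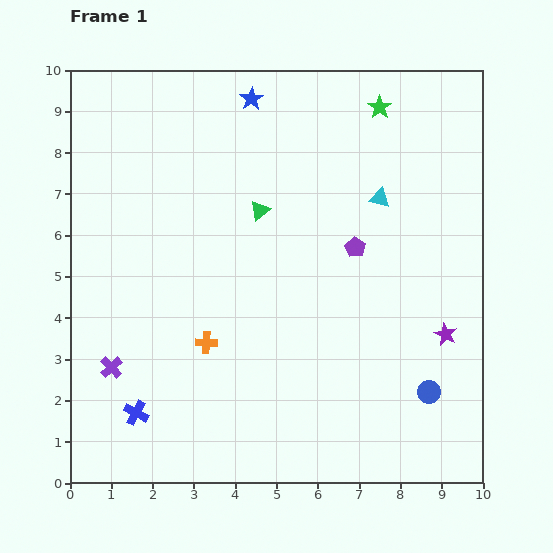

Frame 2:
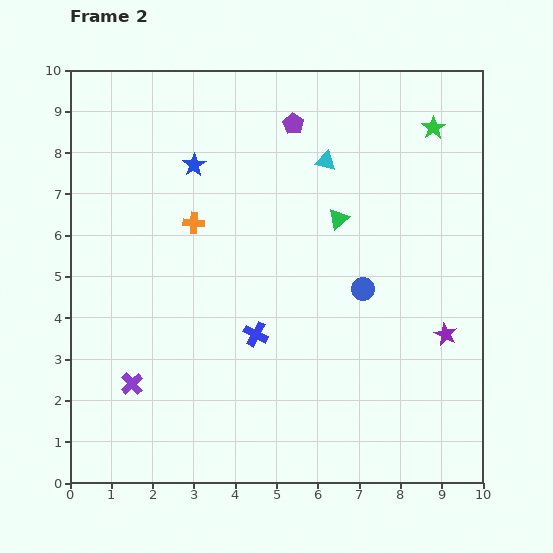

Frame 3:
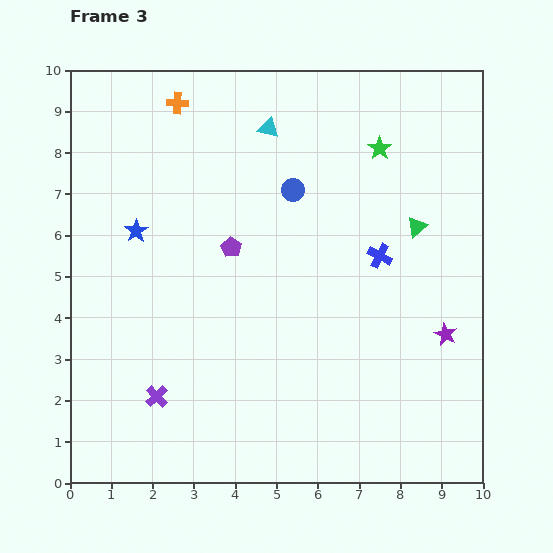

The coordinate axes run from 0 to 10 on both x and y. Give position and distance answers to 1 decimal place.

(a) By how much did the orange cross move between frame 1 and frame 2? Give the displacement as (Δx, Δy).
(-0.3, 2.9)

The orange cross was at (3.3, 3.4) in frame 1 and (3.0, 6.3) in frame 2.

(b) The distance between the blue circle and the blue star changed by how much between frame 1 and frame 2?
-3.2

Distance in frame 1: 8.3. Distance in frame 2: 5.1.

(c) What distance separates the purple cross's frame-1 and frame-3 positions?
1.3

The purple cross moved from (1.0, 2.8) to (2.1, 2.1), a distance of √(1.1² + 0.7²) ≈ 1.3.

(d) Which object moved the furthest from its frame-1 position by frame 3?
the blue cross

(moved 7.0; next 5.9)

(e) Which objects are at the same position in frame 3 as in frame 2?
the purple star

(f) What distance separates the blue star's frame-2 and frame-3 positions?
2.1

The blue star moved from (3.0, 7.7) to (1.6, 6.1), a distance of √(1.4² + 1.6²) ≈ 2.1.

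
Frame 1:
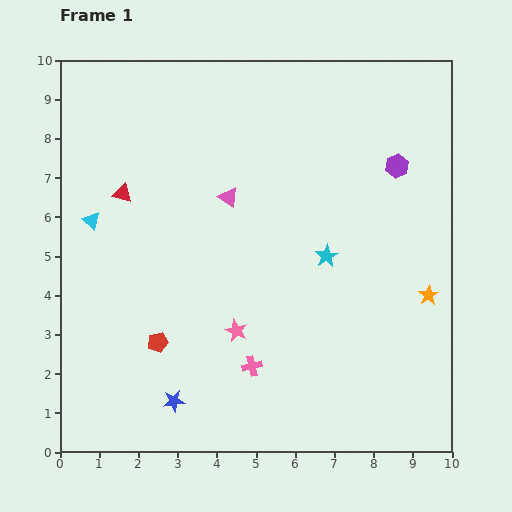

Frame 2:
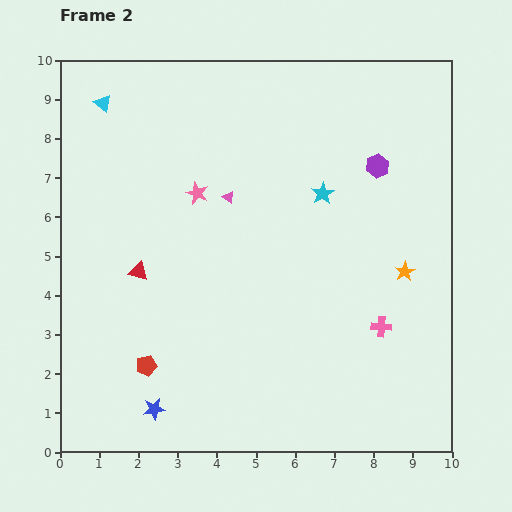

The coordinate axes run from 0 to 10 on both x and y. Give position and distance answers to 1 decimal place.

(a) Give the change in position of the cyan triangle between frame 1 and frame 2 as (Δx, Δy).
(0.3, 3.0)

The cyan triangle was at (0.8, 5.9) in frame 1 and (1.1, 8.9) in frame 2.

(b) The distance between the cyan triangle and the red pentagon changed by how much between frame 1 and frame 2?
+3.3

Distance in frame 1: 3.5. Distance in frame 2: 6.8.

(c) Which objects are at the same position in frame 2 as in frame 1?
the pink triangle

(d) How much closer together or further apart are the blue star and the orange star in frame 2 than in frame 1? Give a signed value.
+0.3

Distance in frame 1: 7.0. Distance in frame 2: 7.3.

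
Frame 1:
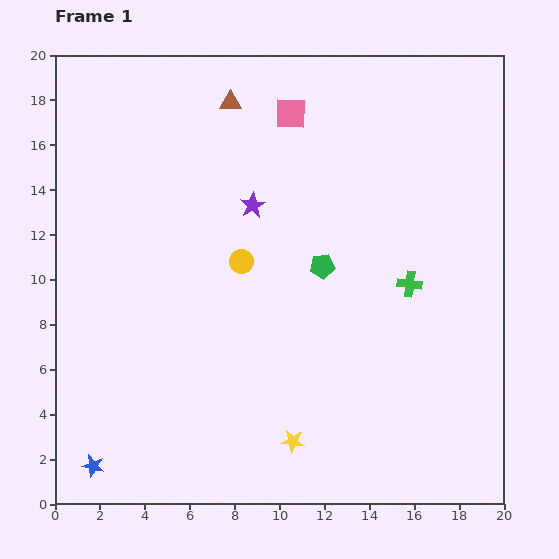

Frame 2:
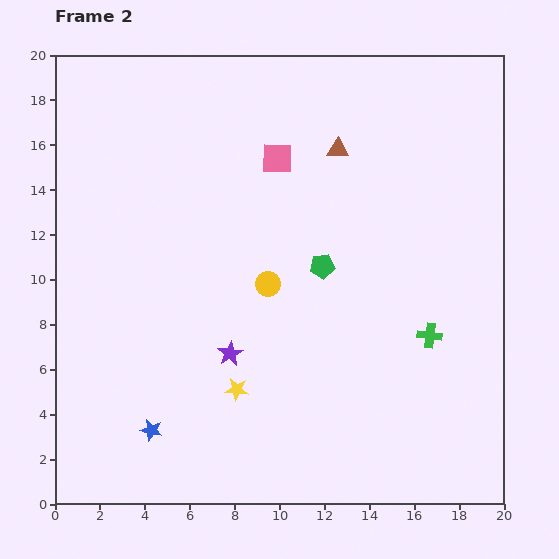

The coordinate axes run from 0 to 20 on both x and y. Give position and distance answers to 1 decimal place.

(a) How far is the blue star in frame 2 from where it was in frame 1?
3.1

The blue star moved from (1.7, 1.7) to (4.3, 3.3), a distance of √(2.6² + 1.6²) ≈ 3.1.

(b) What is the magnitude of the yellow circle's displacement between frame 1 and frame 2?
1.6

The yellow circle moved from (8.3, 10.8) to (9.5, 9.8), a distance of √(1.2² + 1.0²) ≈ 1.6.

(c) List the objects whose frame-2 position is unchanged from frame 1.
the green pentagon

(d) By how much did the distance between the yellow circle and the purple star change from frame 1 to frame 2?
+1.0

Distance in frame 1: 2.5. Distance in frame 2: 3.5.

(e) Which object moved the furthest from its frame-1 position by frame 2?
the purple star

(moved 6.7; next 5.2)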